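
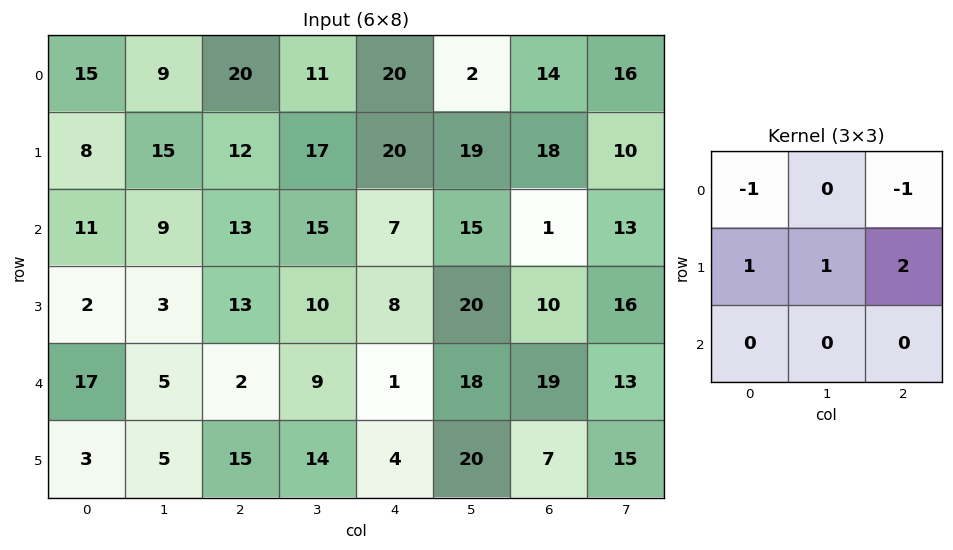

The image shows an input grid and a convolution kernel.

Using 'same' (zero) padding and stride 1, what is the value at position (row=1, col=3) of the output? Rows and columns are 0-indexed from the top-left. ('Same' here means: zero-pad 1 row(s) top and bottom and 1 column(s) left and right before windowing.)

29

The receptive field on the zero-padded input at this output position is [20 11 20 / 12 17 20 / 13 15 7]. Elementwise product with the kernel and sum: 20·-1 + 20·-1 + 12·1 + 17·1 + 20·2.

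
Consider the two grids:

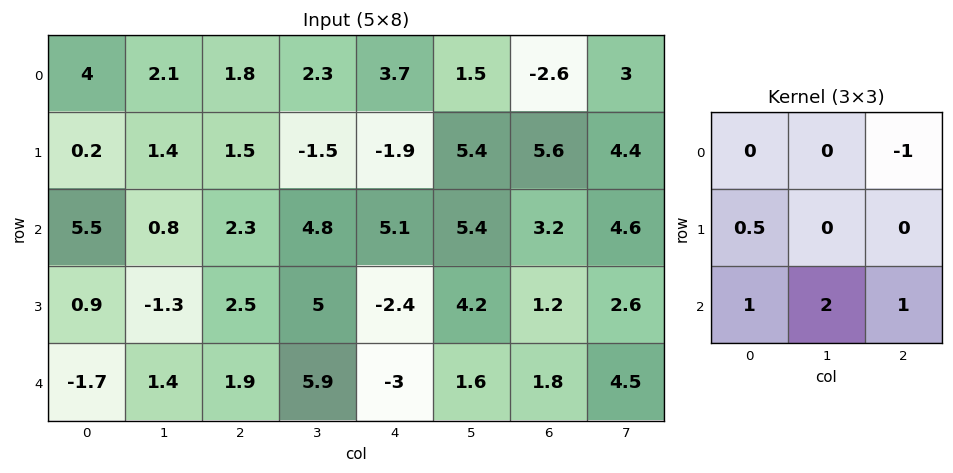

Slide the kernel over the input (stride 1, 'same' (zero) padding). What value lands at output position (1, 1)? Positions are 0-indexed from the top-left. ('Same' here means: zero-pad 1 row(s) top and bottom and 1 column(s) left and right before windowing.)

7.7

The receptive field on the zero-padded input at this output position is [4 2.1 1.8 / 0.2 1.4 1.5 / 5.5 0.8 2.3]. Elementwise product with the kernel and sum: 1.8·-1 + 0.2·0.5 + 5.5·1 + 0.8·2 + 2.3·1.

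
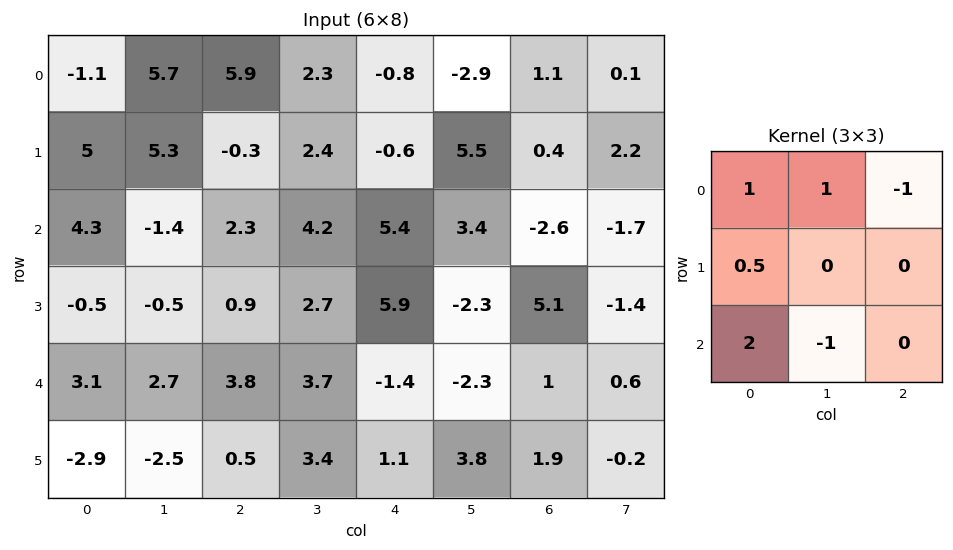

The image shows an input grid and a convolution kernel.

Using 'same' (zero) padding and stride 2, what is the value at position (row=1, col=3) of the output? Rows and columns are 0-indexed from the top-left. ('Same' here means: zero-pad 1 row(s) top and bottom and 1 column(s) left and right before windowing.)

The receptive field on the zero-padded input at this output position is [5.5 0.4 2.2 / 3.4 -2.6 -1.7 / -2.3 5.1 -1.4]. Elementwise product with the kernel and sum: 5.5·1 + 0.4·1 + 2.2·-1 + 3.4·0.5 + -2.3·2 + 5.1·-1.

-4.3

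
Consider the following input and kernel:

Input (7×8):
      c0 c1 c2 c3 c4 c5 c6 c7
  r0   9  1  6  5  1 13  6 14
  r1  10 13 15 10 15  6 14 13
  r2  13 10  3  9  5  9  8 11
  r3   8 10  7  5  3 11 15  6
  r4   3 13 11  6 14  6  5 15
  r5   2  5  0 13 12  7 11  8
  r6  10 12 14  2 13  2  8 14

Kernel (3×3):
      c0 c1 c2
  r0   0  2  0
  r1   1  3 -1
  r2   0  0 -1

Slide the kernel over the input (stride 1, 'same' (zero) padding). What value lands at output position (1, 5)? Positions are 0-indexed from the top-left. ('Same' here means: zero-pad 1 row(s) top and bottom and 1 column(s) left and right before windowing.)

The receptive field on the zero-padded input at this output position is [1 13 6 / 15 6 14 / 5 9 8]. Elementwise product with the kernel and sum: 13·2 + 15·1 + 6·3 + 14·-1 + 8·-1.

37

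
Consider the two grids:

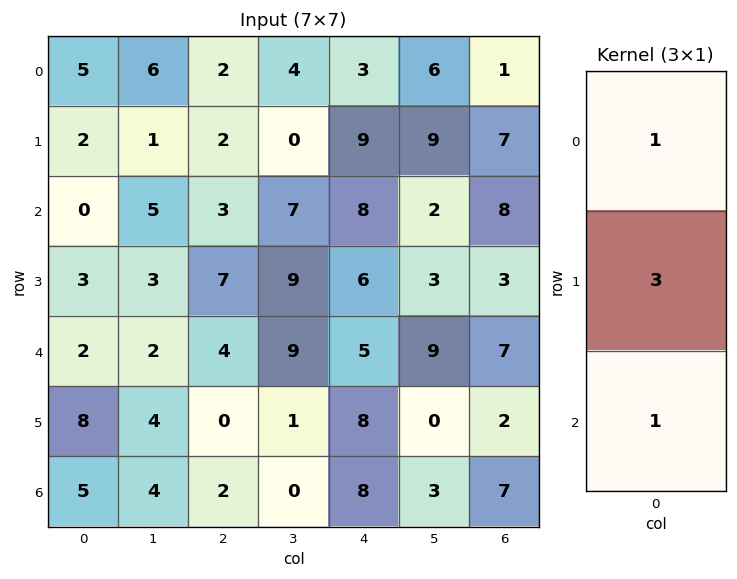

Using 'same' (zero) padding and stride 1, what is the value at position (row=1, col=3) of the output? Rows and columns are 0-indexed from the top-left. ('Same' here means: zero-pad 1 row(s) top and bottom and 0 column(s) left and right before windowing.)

The receptive field on the zero-padded input at this output position is [4 / 0 / 7]. Elementwise product with the kernel and sum: 4·1 + 0·3 + 7·1.

11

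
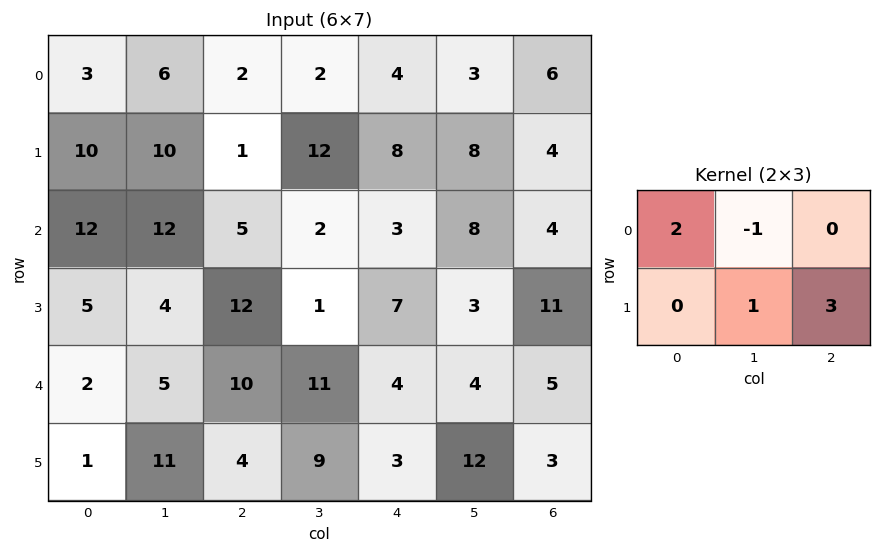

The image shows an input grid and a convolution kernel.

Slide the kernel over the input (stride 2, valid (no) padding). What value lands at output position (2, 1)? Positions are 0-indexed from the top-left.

The receptive field on the input at this output position is [10 11 4 / 4 9 3]. Elementwise product with the kernel and sum: 10·2 + 11·-1 + 9·1 + 3·3.

27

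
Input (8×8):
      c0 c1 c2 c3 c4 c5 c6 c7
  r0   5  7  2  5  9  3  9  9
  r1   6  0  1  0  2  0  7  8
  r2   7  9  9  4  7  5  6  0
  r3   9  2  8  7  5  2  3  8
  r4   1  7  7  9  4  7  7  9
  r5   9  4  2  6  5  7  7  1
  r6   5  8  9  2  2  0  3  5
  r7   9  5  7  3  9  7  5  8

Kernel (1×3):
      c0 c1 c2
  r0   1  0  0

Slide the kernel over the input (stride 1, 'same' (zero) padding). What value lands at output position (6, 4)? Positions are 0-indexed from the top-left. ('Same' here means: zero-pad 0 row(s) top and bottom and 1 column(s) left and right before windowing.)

The receptive field on the zero-padded input at this output position is [2 2 0]. Elementwise product with the kernel and sum: 2·1.

2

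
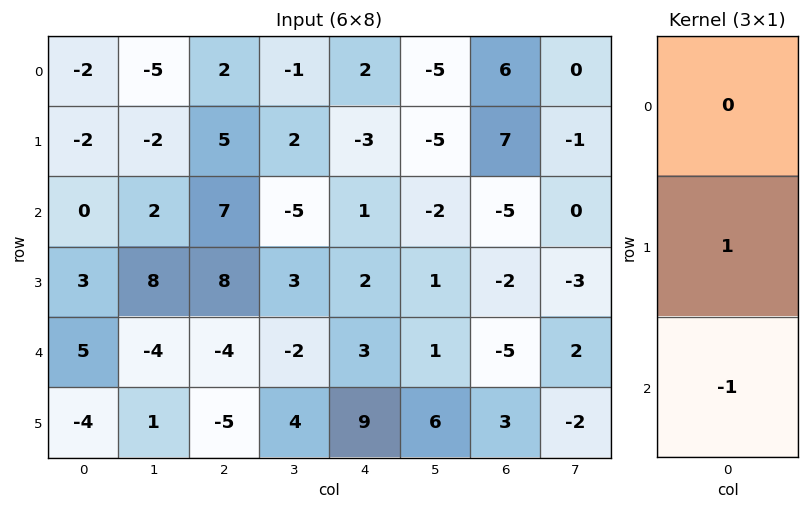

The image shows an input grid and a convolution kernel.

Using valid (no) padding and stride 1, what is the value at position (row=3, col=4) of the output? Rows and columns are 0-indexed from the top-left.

The receptive field on the input at this output position is [2 / 3 / 9]. Elementwise product with the kernel and sum: 3·1 + 9·-1.

-6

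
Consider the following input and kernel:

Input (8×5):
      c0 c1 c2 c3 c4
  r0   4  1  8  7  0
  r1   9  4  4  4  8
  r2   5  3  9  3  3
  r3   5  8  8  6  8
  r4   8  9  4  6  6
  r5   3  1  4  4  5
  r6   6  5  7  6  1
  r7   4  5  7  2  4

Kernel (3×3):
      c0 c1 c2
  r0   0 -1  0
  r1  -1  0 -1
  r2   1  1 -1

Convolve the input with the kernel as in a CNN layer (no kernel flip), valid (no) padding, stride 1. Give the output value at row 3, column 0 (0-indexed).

-20

The receptive field on the input at this output position is [5 8 8 / 8 9 4 / 3 1 4]. Elementwise product with the kernel and sum: 8·-1 + 8·-1 + 4·-1 + 3·1 + 1·1 + 4·-1.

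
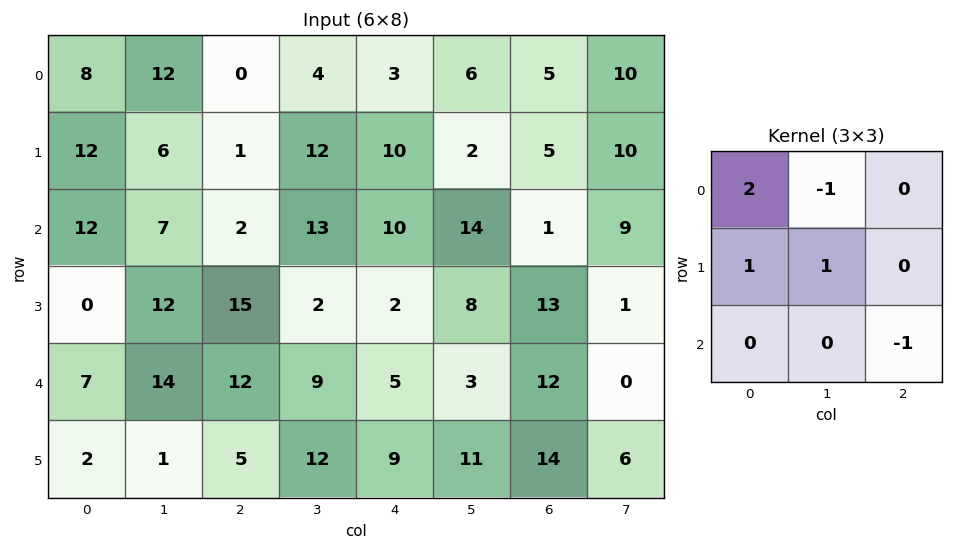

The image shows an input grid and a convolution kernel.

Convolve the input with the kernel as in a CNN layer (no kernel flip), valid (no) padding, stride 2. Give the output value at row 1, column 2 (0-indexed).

The receptive field on the input at this output position is [10 14 1 / 2 8 13 / 5 3 12]. Elementwise product with the kernel and sum: 10·2 + 14·-1 + 2·1 + 8·1 + 12·-1.

4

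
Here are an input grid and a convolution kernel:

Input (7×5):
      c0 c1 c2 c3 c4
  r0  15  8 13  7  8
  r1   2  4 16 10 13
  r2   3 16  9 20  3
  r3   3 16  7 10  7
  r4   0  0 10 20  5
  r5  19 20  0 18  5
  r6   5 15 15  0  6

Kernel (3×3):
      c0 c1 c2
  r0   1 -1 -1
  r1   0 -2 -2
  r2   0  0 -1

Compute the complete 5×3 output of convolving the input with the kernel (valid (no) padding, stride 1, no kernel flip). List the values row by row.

-55 -84 -51
-75 -90 -60
-78 -67 -53
-40 -79 -65
-65 -66 -67

Output[0,0]: The receptive field on the input at this output position is [15 8 13 / 2 4 16 / 3 16 9]. Elementwise product with the kernel and sum: 15·1 + 8·-1 + 13·-1 + 4·-2 + 16·-2 + 9·-1.
Output[0,1]: The receptive field on the input at this output position is [8 13 7 / 4 16 10 / 16 9 20]. Elementwise product with the kernel and sum: 8·1 + 13·-1 + 7·-1 + 16·-2 + 10·-2 + 20·-1.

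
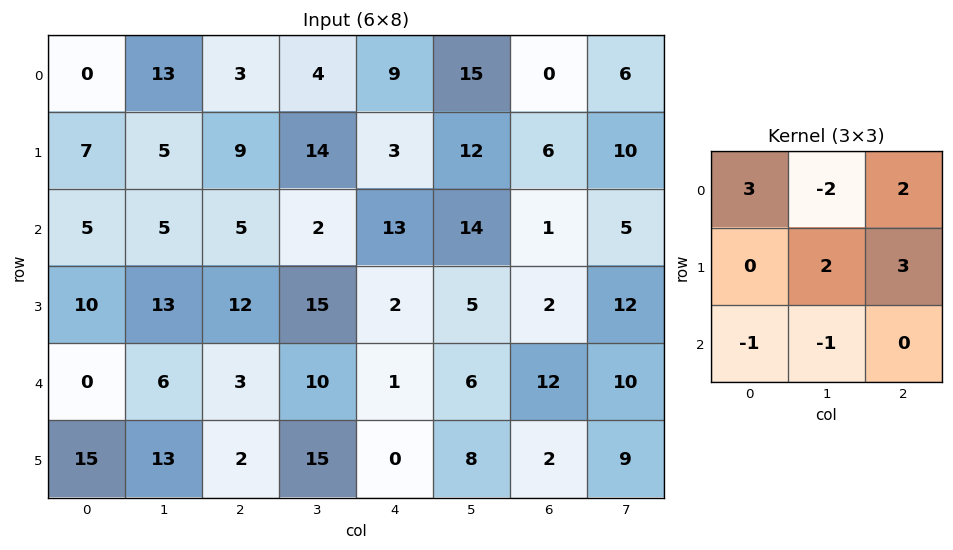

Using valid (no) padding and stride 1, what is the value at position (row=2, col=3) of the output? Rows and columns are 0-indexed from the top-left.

The receptive field on the input at this output position is [2 13 14 / 15 2 5 / 10 1 6]. Elementwise product with the kernel and sum: 2·3 + 13·-2 + 14·2 + 2·2 + 5·3 + 10·-1 + 1·-1.

16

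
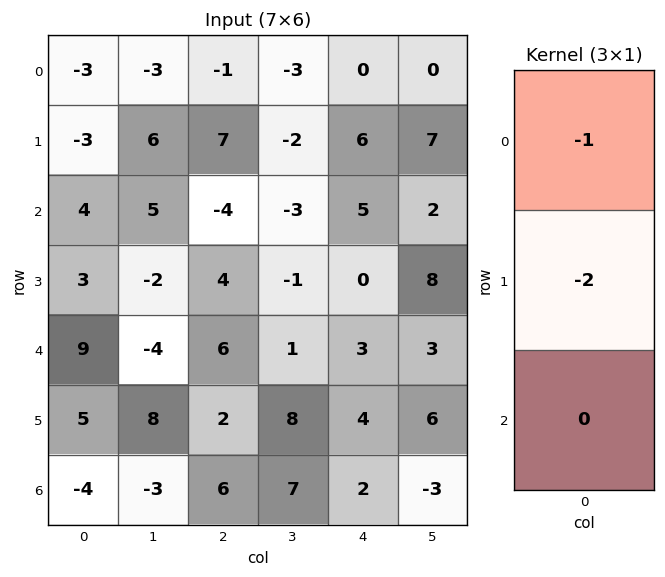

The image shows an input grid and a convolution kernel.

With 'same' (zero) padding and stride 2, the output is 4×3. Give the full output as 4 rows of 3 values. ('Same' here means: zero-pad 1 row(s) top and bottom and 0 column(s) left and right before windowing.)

6 2 0
-5 1 -16
-21 -16 -6
3 -14 -8

Output[0,0]: The receptive field on the zero-padded input at this output position is [0 / -3 / -3]. Elementwise product with the kernel and sum: 0·-1 + -3·-2.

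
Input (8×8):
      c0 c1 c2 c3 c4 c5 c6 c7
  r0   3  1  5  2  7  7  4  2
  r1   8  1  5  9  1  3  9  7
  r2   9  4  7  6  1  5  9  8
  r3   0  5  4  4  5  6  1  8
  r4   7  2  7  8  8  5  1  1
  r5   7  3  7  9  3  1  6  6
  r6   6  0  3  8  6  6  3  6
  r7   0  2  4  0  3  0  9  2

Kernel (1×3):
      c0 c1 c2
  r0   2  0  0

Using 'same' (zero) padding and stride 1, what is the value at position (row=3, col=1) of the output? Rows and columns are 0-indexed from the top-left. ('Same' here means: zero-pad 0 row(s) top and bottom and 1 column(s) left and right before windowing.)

The receptive field on the zero-padded input at this output position is [0 5 4]. Elementwise product with the kernel and sum: 0·2.

0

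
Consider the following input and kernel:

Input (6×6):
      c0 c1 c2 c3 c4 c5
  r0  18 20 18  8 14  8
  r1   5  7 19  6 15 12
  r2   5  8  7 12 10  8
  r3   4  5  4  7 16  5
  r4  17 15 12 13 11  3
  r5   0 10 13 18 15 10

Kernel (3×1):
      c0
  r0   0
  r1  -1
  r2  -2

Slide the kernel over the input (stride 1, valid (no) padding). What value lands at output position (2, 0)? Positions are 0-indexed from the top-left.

The receptive field on the input at this output position is [5 / 4 / 17]. Elementwise product with the kernel and sum: 4·-1 + 17·-2.

-38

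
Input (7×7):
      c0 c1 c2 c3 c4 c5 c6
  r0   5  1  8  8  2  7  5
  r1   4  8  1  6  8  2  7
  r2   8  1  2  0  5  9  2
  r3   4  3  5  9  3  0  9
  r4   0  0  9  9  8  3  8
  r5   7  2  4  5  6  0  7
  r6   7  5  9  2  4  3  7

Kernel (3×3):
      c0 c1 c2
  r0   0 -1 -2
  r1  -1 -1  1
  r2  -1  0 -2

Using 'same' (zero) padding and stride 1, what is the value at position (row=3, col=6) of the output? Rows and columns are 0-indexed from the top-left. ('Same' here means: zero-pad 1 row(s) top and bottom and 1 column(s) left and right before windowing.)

The receptive field on the zero-padded input at this output position is [9 2 0 / 0 9 0 / 3 8 0]. Elementwise product with the kernel and sum: 2·-1 + 0·-2 + 0·-1 + 9·-1 + 0·1 + 3·-1 + 0·-2.

-14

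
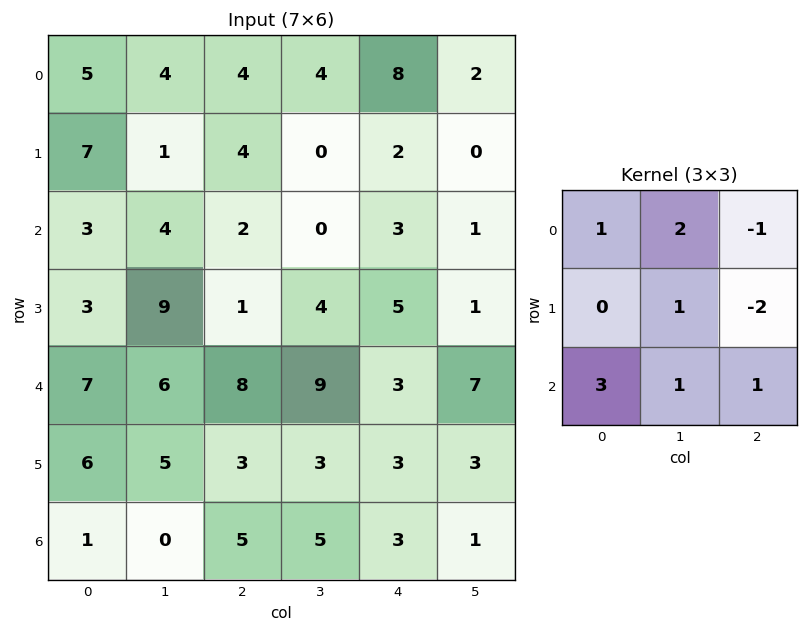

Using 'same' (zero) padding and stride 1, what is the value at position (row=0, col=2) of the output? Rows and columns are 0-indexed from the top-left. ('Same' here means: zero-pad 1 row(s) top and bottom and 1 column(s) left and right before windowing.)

3

The receptive field on the zero-padded input at this output position is [0 0 0 / 4 4 4 / 1 4 0]. Elementwise product with the kernel and sum: 0·1 + 0·2 + 0·-1 + 4·1 + 4·-2 + 1·3 + 4·1 + 0·1.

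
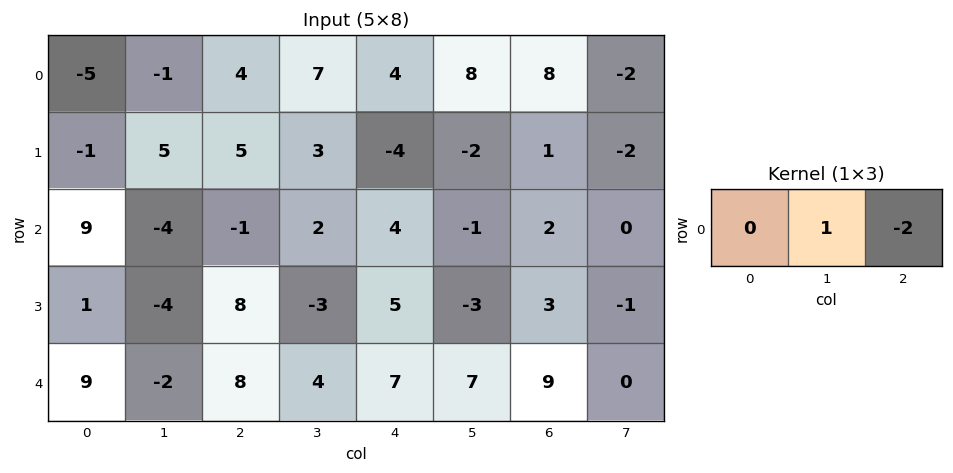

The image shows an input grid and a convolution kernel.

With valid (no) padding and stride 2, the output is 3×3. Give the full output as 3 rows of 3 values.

-9 -1 -8
-2 -6 -5
-18 -10 -11

Output[0,0]: The receptive field on the input at this output position is [-5 -1 4]. Elementwise product with the kernel and sum: -1·1 + 4·-2.
Output[0,1]: The receptive field on the input at this output position is [4 7 4]. Elementwise product with the kernel and sum: 7·1 + 4·-2.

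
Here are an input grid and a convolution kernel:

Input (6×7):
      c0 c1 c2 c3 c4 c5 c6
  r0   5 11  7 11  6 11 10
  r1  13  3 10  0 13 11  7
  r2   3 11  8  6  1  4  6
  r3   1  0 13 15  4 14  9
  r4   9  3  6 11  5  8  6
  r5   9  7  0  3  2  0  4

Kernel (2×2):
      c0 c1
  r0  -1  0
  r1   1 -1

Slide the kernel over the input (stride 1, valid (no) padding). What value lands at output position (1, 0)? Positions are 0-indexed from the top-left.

-21

The receptive field on the input at this output position is [13 3 / 3 11]. Elementwise product with the kernel and sum: 13·-1 + 3·1 + 11·-1.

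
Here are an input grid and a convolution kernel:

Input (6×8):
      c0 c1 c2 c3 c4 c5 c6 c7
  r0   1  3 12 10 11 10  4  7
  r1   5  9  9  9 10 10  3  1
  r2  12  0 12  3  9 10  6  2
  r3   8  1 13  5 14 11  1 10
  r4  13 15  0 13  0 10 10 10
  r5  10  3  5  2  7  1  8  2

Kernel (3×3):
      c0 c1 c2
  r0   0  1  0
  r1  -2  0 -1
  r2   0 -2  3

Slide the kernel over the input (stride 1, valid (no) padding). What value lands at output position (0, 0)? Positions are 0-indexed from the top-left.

20

The receptive field on the input at this output position is [1 3 12 / 5 9 9 / 12 0 12]. Elementwise product with the kernel and sum: 3·1 + 5·-2 + 9·-1 + 0·-2 + 12·3.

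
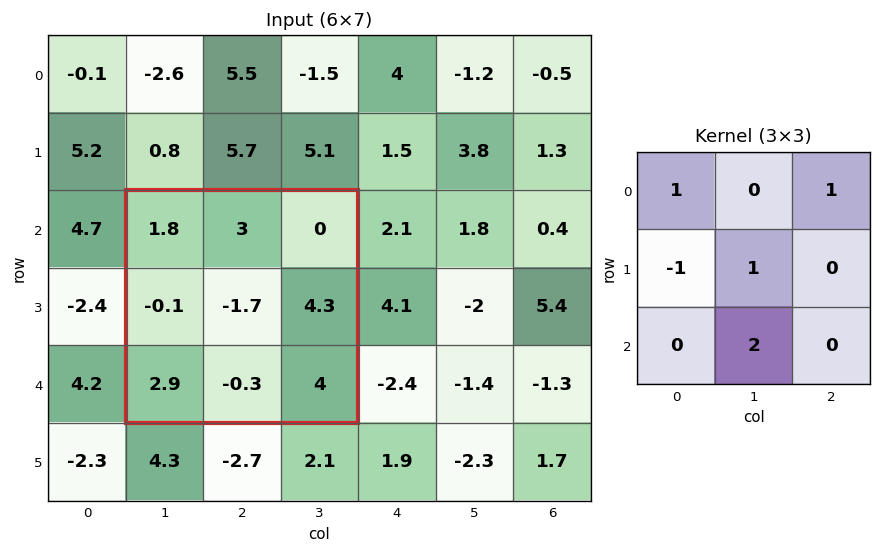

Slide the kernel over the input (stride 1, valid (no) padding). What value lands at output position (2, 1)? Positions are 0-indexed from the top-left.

-0.4

The receptive field on the input at this output position is [1.8 3 0 / -0.1 -1.7 4.3 / 2.9 -0.3 4]. Elementwise product with the kernel and sum: 1.8·1 + 0·1 + -0.1·-1 + -1.7·1 + -0.3·2.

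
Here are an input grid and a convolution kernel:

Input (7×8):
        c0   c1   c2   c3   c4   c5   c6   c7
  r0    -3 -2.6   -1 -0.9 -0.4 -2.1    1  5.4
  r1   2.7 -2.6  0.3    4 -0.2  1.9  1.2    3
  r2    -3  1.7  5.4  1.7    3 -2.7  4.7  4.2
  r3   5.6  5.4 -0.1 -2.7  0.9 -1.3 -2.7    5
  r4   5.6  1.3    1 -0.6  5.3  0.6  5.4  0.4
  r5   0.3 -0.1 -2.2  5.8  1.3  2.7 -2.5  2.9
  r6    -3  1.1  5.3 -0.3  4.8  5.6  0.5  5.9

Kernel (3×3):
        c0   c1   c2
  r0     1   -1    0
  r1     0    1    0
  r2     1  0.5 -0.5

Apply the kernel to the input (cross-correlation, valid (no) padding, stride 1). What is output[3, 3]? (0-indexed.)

6.8

The receptive field on the input at this output position is [-2.7 0.9 -1.3 / -0.6 5.3 0.6 / 5.8 1.3 2.7]. Elementwise product with the kernel and sum: -2.7·1 + 0.9·-1 + 5.3·1 + 5.8·1 + 1.3·0.5 + 2.7·-0.5.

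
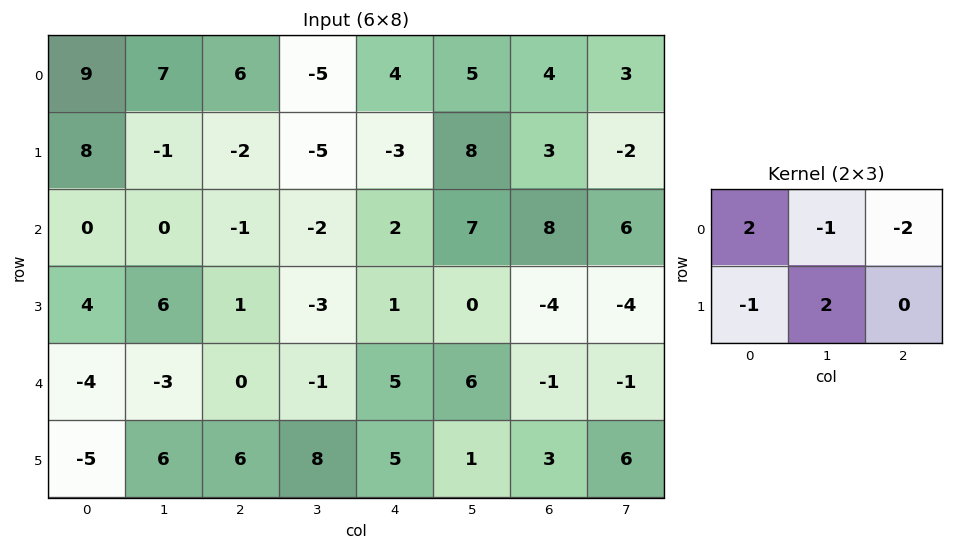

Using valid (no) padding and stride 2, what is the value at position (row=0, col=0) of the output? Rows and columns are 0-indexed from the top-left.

The receptive field on the input at this output position is [9 7 6 / 8 -1 -2]. Elementwise product with the kernel and sum: 9·2 + 7·-1 + 6·-2 + 8·-1 + -1·2.

-11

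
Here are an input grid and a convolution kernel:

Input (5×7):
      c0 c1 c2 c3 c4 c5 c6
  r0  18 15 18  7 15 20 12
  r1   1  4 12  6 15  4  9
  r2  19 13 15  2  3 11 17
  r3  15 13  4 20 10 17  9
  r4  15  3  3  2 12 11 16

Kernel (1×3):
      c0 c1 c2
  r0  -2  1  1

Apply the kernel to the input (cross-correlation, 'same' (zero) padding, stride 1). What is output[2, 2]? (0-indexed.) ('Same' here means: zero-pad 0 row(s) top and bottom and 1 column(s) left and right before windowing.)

-9

The receptive field on the zero-padded input at this output position is [13 15 2]. Elementwise product with the kernel and sum: 13·-2 + 15·1 + 2·1.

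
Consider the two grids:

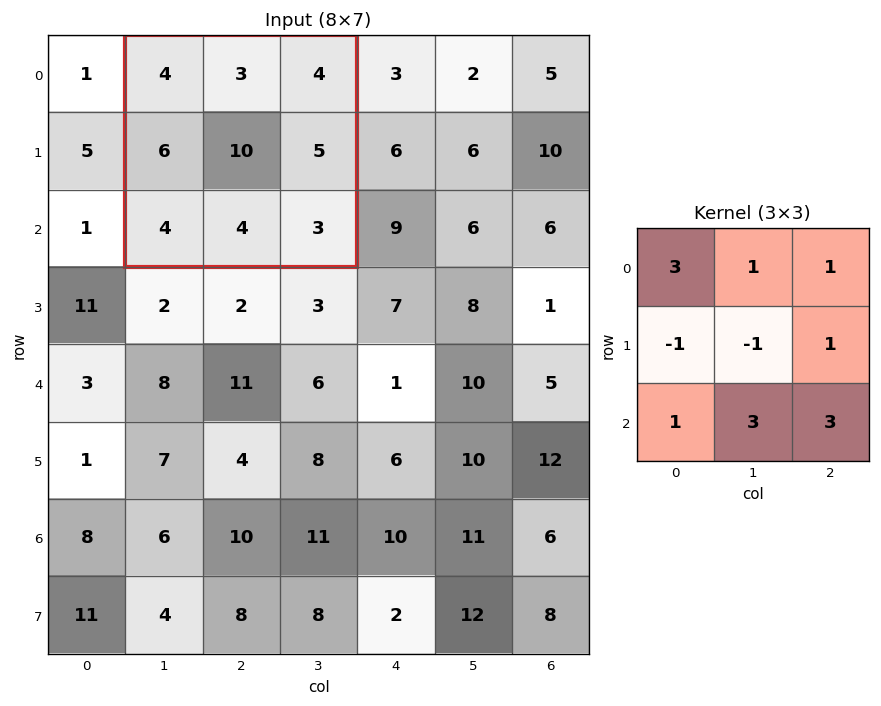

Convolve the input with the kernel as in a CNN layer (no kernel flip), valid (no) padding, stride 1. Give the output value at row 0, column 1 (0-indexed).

The receptive field on the input at this output position is [4 3 4 / 6 10 5 / 4 4 3]. Elementwise product with the kernel and sum: 4·3 + 3·1 + 4·1 + 6·-1 + 10·-1 + 5·1 + 4·1 + 4·3 + 3·3.

33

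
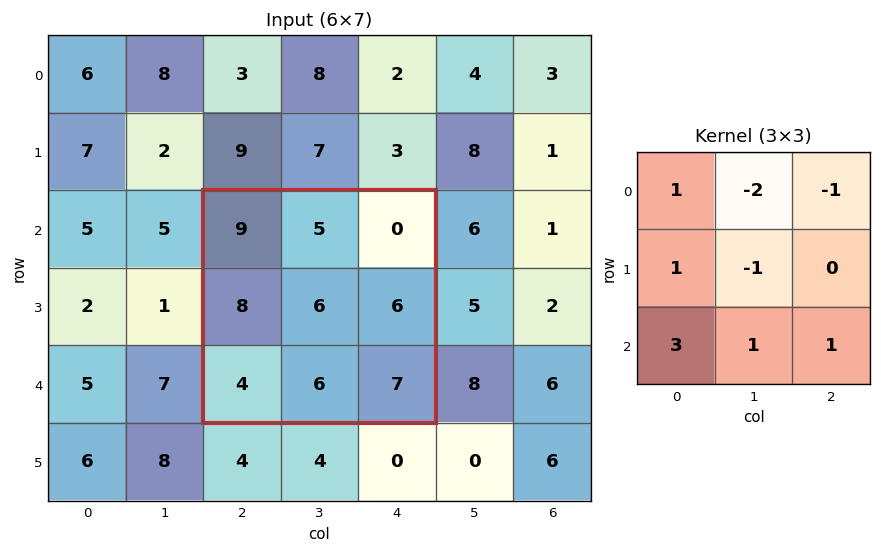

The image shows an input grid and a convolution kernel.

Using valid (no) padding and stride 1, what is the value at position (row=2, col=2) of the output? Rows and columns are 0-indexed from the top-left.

26

The receptive field on the input at this output position is [9 5 0 / 8 6 6 / 4 6 7]. Elementwise product with the kernel and sum: 9·1 + 5·-2 + 0·-1 + 8·1 + 6·-1 + 4·3 + 6·1 + 7·1.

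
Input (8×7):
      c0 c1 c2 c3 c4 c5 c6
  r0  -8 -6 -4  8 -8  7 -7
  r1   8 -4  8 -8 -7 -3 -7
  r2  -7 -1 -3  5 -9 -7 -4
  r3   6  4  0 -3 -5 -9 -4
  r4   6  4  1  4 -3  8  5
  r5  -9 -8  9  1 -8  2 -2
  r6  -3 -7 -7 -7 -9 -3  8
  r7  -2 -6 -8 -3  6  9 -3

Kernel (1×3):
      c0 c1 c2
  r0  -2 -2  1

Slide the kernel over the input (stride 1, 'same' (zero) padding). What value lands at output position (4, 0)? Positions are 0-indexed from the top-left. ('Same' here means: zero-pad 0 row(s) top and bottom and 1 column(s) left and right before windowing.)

The receptive field on the zero-padded input at this output position is [0 6 4]. Elementwise product with the kernel and sum: 0·-2 + 6·-2 + 4·1.

-8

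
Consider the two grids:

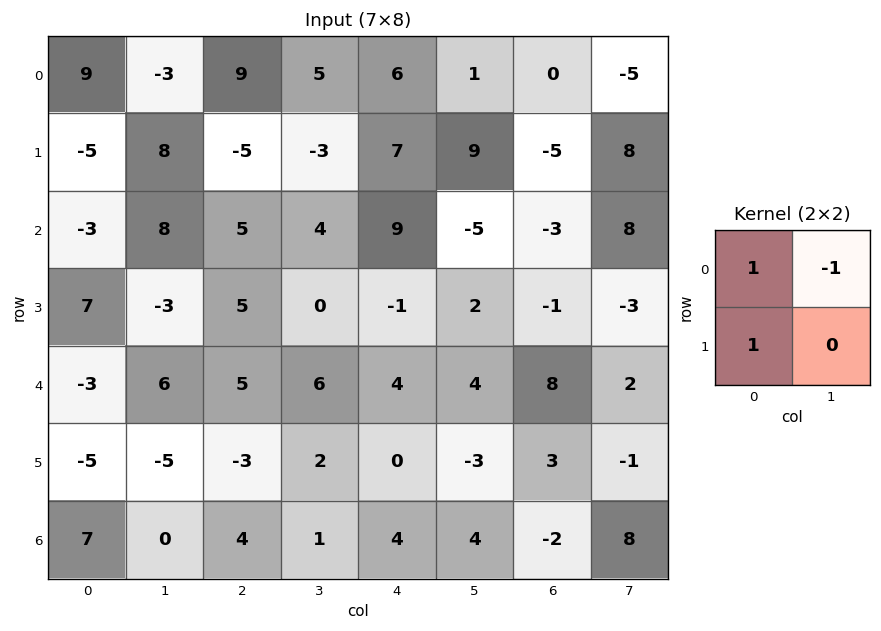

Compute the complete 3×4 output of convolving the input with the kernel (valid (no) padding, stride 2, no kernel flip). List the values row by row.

7 -1 12 0
-4 6 13 -12
-14 -4 0 9

Output[0,0]: The receptive field on the input at this output position is [9 -3 / -5 8]. Elementwise product with the kernel and sum: 9·1 + -3·-1 + -5·1.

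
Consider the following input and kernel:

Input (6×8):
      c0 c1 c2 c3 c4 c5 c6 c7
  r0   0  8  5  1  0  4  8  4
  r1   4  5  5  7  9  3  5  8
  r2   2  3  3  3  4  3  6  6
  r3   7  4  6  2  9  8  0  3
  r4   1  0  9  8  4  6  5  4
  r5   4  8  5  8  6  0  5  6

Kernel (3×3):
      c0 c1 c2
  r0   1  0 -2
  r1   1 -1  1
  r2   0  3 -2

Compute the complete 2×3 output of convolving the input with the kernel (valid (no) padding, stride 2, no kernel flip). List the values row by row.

-3 13 -8
-13 24 1

Output[0,0]: The receptive field on the input at this output position is [0 8 5 / 4 5 5 / 2 3 3]. Elementwise product with the kernel and sum: 0·1 + 5·-2 + 4·1 + 5·-1 + 5·1 + 3·3 + 3·-2.
Output[0,1]: The receptive field on the input at this output position is [5 1 0 / 5 7 9 / 3 3 4]. Elementwise product with the kernel and sum: 5·1 + 0·-2 + 5·1 + 7·-1 + 9·1 + 3·3 + 4·-2.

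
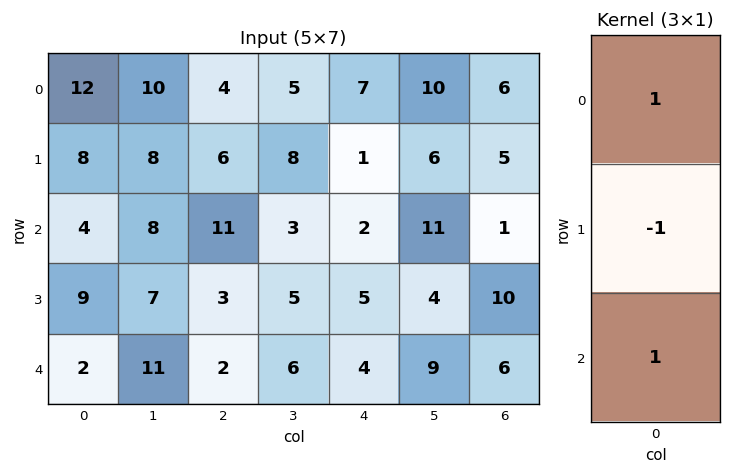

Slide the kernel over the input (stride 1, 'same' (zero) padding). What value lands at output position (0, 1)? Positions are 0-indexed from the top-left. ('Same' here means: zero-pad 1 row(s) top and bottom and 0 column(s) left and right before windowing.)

-2

The receptive field on the zero-padded input at this output position is [0 / 10 / 8]. Elementwise product with the kernel and sum: 0·1 + 10·-1 + 8·1.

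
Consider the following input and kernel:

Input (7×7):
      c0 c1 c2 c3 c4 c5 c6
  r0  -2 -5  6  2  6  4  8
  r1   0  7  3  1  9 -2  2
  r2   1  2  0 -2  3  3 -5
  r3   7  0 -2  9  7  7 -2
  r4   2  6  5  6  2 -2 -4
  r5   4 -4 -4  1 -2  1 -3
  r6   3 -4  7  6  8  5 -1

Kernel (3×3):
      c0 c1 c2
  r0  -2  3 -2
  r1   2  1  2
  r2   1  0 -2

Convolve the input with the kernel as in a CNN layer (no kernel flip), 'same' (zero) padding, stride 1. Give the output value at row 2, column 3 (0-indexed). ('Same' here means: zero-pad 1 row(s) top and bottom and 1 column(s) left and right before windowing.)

The receptive field on the zero-padded input at this output position is [3 1 9 / 0 -2 3 / -2 9 7]. Elementwise product with the kernel and sum: 3·-2 + 1·3 + 9·-2 + 0·2 + -2·1 + 3·2 + -2·1 + 7·-2.

-33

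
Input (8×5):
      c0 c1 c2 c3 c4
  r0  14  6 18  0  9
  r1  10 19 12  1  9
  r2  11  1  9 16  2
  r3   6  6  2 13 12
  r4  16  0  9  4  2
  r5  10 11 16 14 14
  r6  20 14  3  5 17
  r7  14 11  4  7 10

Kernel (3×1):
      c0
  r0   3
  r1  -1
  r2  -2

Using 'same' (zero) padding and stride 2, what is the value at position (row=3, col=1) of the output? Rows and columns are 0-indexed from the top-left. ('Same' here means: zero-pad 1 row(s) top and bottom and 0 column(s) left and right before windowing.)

The receptive field on the zero-padded input at this output position is [16 / 3 / 4]. Elementwise product with the kernel and sum: 16·3 + 3·-1 + 4·-2.

37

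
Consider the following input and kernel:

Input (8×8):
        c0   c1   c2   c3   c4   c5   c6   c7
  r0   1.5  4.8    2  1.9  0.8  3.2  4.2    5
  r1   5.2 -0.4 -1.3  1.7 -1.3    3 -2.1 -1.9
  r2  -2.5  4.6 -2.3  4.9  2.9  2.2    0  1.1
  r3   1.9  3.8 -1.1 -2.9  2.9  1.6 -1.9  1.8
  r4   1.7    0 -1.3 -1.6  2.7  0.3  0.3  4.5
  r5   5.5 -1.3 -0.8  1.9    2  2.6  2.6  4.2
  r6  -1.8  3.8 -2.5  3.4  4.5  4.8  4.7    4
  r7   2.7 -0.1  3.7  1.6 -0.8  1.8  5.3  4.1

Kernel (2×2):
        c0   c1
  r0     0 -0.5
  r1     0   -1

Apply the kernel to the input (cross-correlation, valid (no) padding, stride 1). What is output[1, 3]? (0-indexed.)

The receptive field on the input at this output position is [1.7 -1.3 / 4.9 2.9]. Elementwise product with the kernel and sum: -1.3·-0.5 + 2.9·-1.

-2.25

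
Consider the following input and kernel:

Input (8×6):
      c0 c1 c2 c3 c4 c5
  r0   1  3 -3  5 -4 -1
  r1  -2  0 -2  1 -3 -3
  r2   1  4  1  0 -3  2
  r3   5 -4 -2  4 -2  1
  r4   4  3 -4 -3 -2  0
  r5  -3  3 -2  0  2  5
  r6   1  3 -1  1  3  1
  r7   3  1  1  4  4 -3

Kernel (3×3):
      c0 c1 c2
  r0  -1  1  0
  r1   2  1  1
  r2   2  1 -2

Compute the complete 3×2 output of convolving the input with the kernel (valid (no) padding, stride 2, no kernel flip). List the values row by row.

0 10
26 -10
1 -8

Output[0,0]: The receptive field on the input at this output position is [1 3 -3 / -2 0 -2 / 1 4 1]. Elementwise product with the kernel and sum: 1·-1 + 3·1 + -2·2 + 0·1 + -2·1 + 1·2 + 4·1 + 1·-2.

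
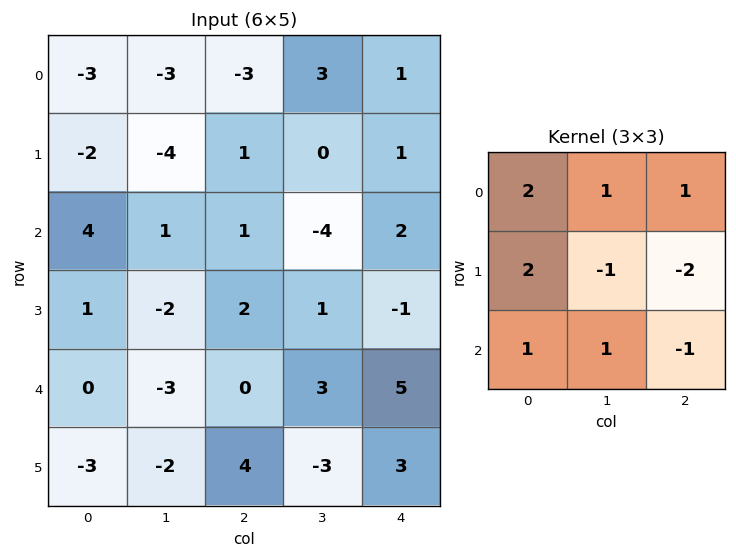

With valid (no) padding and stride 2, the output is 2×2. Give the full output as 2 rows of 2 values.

-10 -7
7 3

Output[0,0]: The receptive field on the input at this output position is [-3 -3 -3 / -2 -4 1 / 4 1 1]. Elementwise product with the kernel and sum: -3·2 + -3·1 + -3·1 + -2·2 + -4·-1 + 1·-2 + 4·1 + 1·1 + 1·-1.
Output[0,1]: The receptive field on the input at this output position is [-3 3 1 / 1 0 1 / 1 -4 2]. Elementwise product with the kernel and sum: -3·2 + 3·1 + 1·1 + 1·2 + 0·-1 + 1·-2 + 1·1 + -4·1 + 2·-1.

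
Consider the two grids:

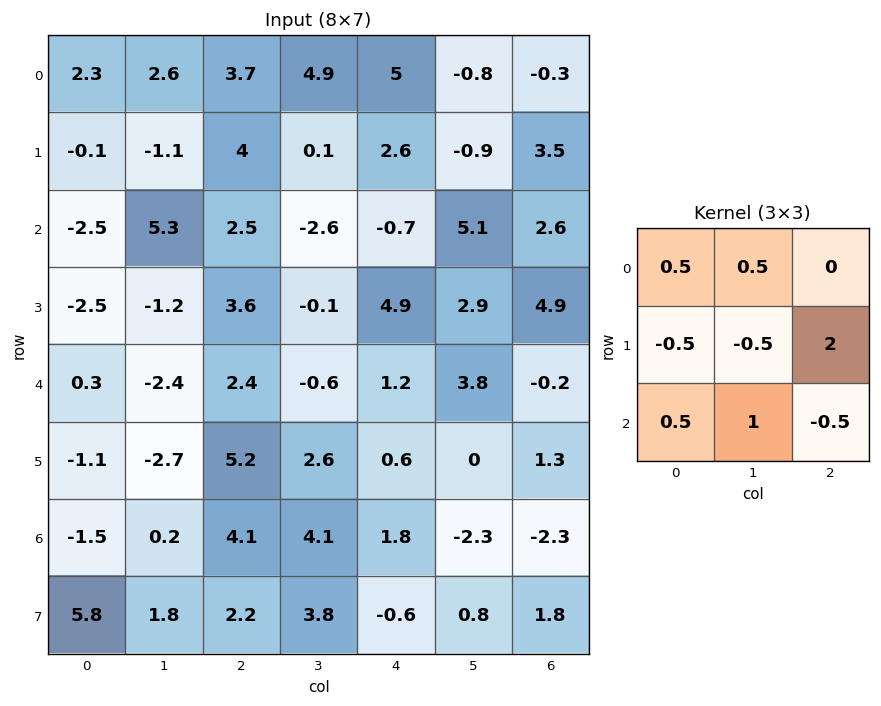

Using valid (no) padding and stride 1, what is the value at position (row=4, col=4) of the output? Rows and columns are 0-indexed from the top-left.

4.55

The receptive field on the input at this output position is [1.2 3.8 -0.2 / 0.6 0 1.3 / 1.8 -2.3 -2.3]. Elementwise product with the kernel and sum: 1.2·0.5 + 3.8·0.5 + 0.6·-0.5 + 0·-0.5 + 1.3·2 + 1.8·0.5 + -2.3·1 + -2.3·-0.5.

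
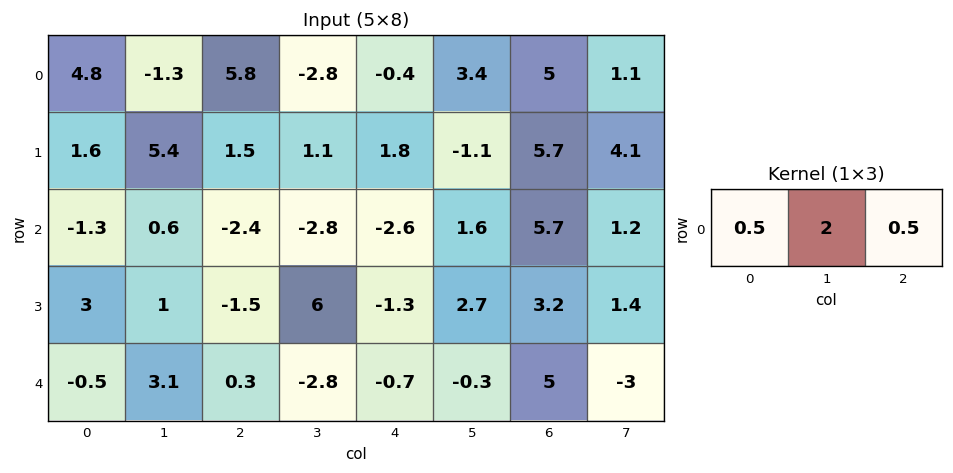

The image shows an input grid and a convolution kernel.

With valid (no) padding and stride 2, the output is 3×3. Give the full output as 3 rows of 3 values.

Output[0,0]: The receptive field on the input at this output position is [4.8 -1.3 5.8]. Elementwise product with the kernel and sum: 4.8·0.5 + -1.3·2 + 5.8·0.5.

2.7 -2.9 9.1
-0.65 -8.1 4.75
6.1 -5.8 1.55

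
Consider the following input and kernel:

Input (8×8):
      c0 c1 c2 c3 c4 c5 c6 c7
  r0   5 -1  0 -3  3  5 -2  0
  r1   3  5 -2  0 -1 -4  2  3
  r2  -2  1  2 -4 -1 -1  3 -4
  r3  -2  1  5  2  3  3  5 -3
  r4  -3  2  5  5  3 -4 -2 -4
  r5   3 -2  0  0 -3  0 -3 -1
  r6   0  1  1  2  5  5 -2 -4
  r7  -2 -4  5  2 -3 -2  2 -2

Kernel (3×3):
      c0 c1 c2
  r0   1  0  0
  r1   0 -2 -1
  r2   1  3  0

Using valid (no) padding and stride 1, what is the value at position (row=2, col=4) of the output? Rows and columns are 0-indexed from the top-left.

The receptive field on the input at this output position is [-1 -1 3 / 3 3 5 / 3 -4 -2]. Elementwise product with the kernel and sum: -1·1 + 3·-2 + 5·-1 + 3·1 + -4·3.

-21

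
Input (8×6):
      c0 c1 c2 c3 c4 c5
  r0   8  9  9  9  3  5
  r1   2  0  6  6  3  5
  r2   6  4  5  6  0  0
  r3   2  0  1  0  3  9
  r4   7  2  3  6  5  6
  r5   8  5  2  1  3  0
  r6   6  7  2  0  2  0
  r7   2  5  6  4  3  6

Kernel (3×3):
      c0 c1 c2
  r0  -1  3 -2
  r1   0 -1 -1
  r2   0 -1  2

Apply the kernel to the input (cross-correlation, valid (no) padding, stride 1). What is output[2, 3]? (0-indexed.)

-11

The receptive field on the input at this output position is [6 0 0 / 0 3 9 / 6 5 6]. Elementwise product with the kernel and sum: 6·-1 + 0·3 + 0·-2 + 3·-1 + 9·-1 + 5·-1 + 6·2.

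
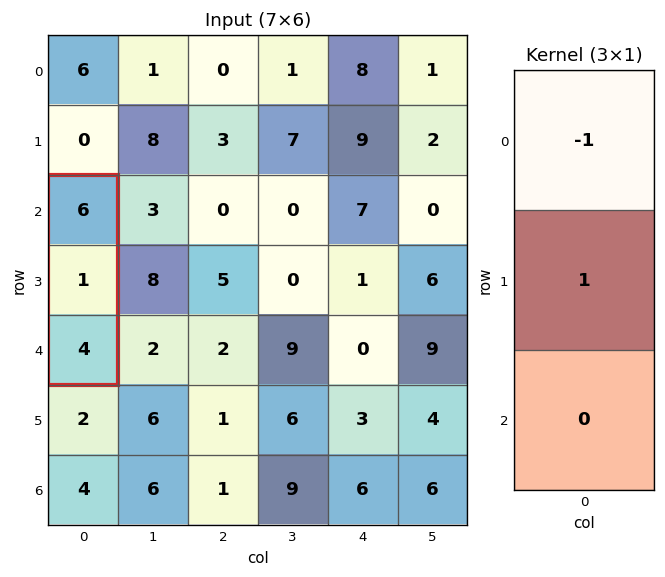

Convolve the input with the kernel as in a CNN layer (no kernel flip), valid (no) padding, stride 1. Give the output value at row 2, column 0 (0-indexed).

-5

The receptive field on the input at this output position is [6 / 1 / 4]. Elementwise product with the kernel and sum: 6·-1 + 1·1.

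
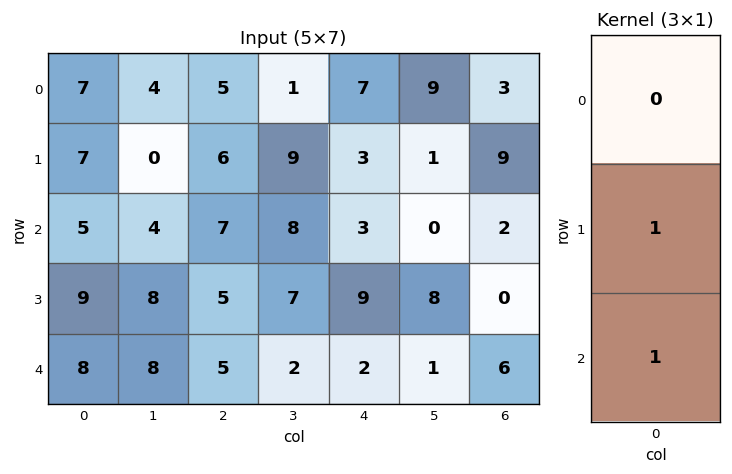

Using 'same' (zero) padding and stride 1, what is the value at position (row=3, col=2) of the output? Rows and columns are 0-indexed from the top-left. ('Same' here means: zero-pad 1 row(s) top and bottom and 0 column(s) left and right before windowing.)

10

The receptive field on the zero-padded input at this output position is [7 / 5 / 5]. Elementwise product with the kernel and sum: 5·1 + 5·1.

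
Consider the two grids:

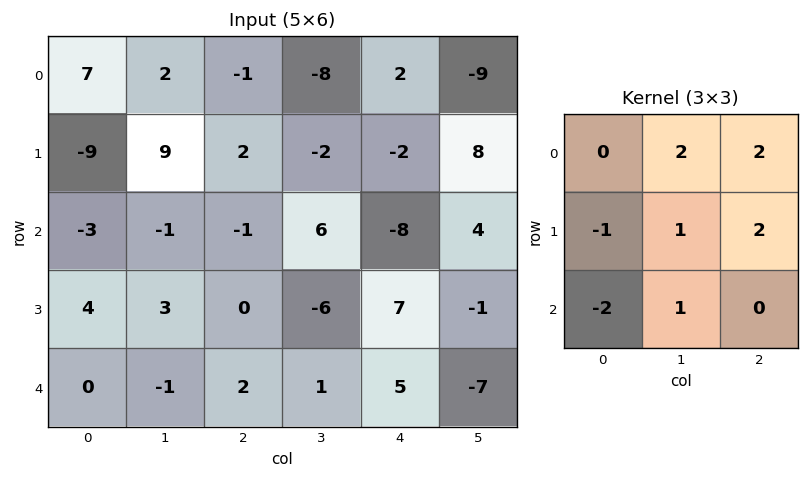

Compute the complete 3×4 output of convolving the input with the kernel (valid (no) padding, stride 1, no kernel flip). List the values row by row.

Output[0,0]: The receptive field on the input at this output position is [7 2 -1 / -9 9 2 / -3 -1 -1]. Elementwise product with the kernel and sum: 2·2 + -1·2 + -9·-1 + 9·1 + 2·2 + -3·-2 + -1·1.
Output[0,1]: The receptive field on the input at this output position is [2 -1 -8 / 9 2 -2 / -1 -1 6]. Elementwise product with the kernel and sum: -1·2 + -8·2 + 9·-1 + 2·1 + -2·2 + -1·-2 + -1·1.

29 -28 -12 -18
17 6 -23 25
-6 -1 1 6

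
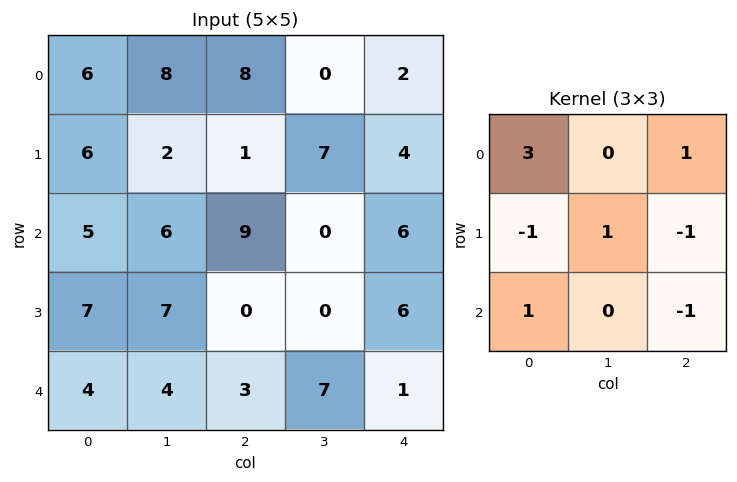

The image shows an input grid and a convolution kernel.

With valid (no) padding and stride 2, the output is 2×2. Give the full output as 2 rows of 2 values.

17 31
25 29

Output[0,0]: The receptive field on the input at this output position is [6 8 8 / 6 2 1 / 5 6 9]. Elementwise product with the kernel and sum: 6·3 + 8·1 + 6·-1 + 2·1 + 1·-1 + 5·1 + 9·-1.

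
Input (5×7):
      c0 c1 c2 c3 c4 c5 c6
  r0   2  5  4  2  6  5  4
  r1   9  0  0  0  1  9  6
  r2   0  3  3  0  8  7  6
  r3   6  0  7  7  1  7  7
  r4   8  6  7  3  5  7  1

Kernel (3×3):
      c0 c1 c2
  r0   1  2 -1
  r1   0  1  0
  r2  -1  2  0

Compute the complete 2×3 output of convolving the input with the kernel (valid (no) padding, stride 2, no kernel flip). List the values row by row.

Output[0,0]: The receptive field on the input at this output position is [2 5 4 / 9 0 0 / 0 3 3]. Elementwise product with the kernel and sum: 2·1 + 5·2 + 4·-1 + 0·1 + 0·-1 + 3·2.
Output[0,1]: The receptive field on the input at this output position is [4 2 6 / 0 0 1 / 3 0 8]. Elementwise product with the kernel and sum: 4·1 + 2·2 + 6·-1 + 0·1 + 3·-1 + 0·2.

14 -1 27
7 1 32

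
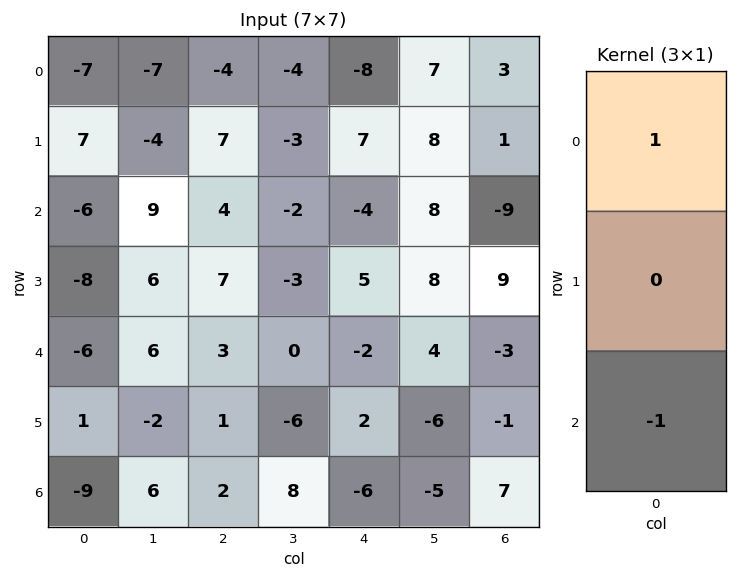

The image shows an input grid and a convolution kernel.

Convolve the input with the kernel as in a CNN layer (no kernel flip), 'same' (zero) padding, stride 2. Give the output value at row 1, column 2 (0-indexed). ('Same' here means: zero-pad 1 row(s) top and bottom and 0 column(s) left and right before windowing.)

The receptive field on the zero-padded input at this output position is [7 / -4 / 5]. Elementwise product with the kernel and sum: 7·1 + 5·-1.

2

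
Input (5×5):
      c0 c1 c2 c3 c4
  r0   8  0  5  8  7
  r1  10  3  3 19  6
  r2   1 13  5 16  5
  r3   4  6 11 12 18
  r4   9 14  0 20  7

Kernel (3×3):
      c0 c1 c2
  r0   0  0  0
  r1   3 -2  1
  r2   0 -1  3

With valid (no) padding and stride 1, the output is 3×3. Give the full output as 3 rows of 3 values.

29 65 -24
9 70 30
-3 68 28

Output[0,0]: The receptive field on the input at this output position is [8 0 5 / 10 3 3 / 1 13 5]. Elementwise product with the kernel and sum: 10·3 + 3·-2 + 3·1 + 13·-1 + 5·3.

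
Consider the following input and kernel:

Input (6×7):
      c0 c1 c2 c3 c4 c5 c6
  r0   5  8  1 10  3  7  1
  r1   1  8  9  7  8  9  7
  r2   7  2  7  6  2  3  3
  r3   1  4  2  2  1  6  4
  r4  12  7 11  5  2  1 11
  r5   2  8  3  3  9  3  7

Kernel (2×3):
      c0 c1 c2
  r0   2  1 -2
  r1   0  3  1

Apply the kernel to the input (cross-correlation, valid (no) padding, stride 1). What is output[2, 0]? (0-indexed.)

16

The receptive field on the input at this output position is [7 2 7 / 1 4 2]. Elementwise product with the kernel and sum: 7·2 + 2·1 + 7·-2 + 4·3 + 2·1.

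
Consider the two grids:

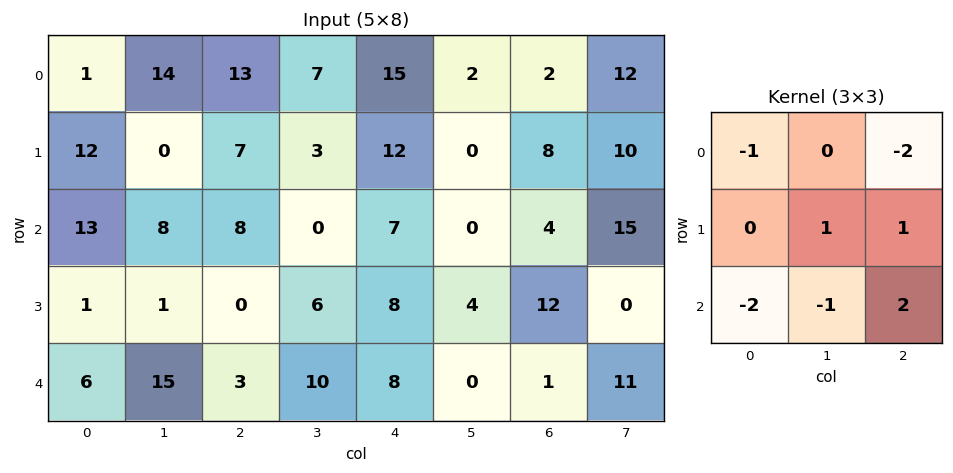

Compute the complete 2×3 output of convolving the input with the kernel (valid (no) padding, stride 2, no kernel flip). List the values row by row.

-38 -30 -17
-49 -8 -13

Output[0,0]: The receptive field on the input at this output position is [1 14 13 / 12 0 7 / 13 8 8]. Elementwise product with the kernel and sum: 1·-1 + 13·-2 + 0·1 + 7·1 + 13·-2 + 8·-1 + 8·2.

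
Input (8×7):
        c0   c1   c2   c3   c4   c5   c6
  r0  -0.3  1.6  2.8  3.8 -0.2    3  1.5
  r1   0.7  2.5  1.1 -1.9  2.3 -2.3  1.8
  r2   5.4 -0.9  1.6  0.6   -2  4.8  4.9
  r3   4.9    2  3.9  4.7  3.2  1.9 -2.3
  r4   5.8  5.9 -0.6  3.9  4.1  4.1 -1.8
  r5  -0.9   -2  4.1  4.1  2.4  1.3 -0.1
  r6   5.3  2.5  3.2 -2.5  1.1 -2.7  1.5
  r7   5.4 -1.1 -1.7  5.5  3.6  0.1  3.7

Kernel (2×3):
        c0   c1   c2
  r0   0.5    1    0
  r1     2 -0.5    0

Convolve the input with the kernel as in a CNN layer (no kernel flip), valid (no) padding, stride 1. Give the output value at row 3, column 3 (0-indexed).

The receptive field on the input at this output position is [4.7 3.2 1.9 / 3.9 4.1 4.1]. Elementwise product with the kernel and sum: 4.7·0.5 + 3.2·1 + 3.9·2 + 4.1·-0.5.

11.3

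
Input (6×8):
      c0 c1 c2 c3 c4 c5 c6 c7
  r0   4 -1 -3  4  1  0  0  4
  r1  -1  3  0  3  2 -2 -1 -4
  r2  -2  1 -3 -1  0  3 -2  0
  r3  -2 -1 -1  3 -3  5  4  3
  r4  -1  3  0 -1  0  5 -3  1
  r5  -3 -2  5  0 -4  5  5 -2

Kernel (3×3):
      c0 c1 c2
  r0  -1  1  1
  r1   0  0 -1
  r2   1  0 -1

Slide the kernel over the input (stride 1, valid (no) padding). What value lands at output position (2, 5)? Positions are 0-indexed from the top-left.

The receptive field on the input at this output position is [3 -2 0 / 5 4 3 / 5 -3 1]. Elementwise product with the kernel and sum: 3·-1 + -2·1 + 0·1 + 3·-1 + 5·1 + 1·-1.

-4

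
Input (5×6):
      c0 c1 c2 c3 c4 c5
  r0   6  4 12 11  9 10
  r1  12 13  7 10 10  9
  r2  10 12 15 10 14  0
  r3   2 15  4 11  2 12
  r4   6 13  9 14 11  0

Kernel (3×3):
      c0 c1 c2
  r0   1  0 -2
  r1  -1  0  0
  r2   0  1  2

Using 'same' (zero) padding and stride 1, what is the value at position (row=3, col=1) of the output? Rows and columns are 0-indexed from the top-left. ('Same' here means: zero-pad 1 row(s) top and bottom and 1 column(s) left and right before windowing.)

9

The receptive field on the zero-padded input at this output position is [10 12 15 / 2 15 4 / 6 13 9]. Elementwise product with the kernel and sum: 10·1 + 15·-2 + 2·-1 + 13·1 + 9·2.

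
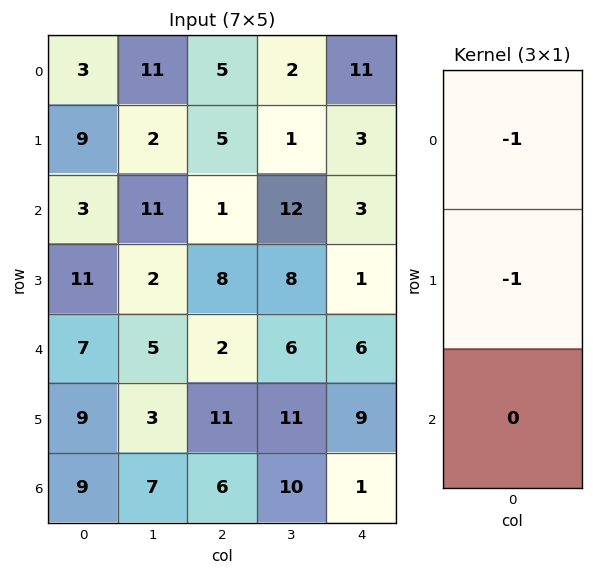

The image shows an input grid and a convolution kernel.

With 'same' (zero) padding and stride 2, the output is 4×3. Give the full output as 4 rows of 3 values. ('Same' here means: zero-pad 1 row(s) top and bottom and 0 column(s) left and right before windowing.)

-3 -5 -11
-12 -6 -6
-18 -10 -7
-18 -17 -10

Output[0,0]: The receptive field on the zero-padded input at this output position is [0 / 3 / 9]. Elementwise product with the kernel and sum: 0·-1 + 3·-1.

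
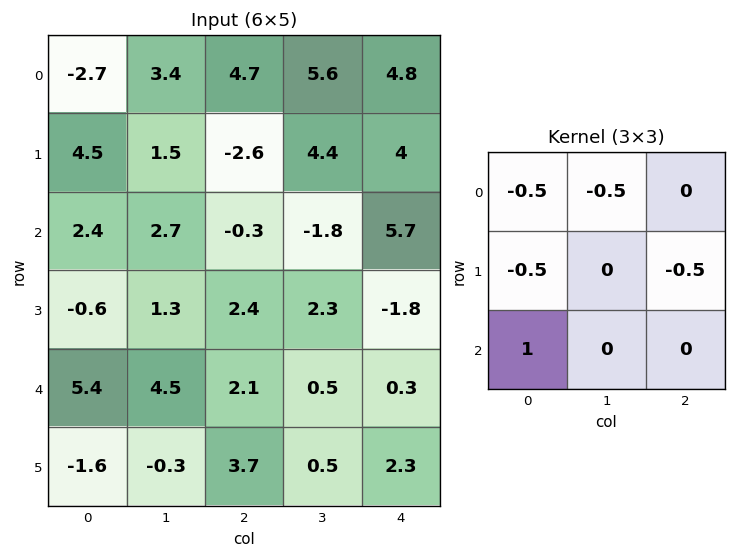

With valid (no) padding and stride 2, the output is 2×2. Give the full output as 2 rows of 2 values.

1.1 -6.15
1.95 2.85

Output[0,0]: The receptive field on the input at this output position is [-2.7 3.4 4.7 / 4.5 1.5 -2.6 / 2.4 2.7 -0.3]. Elementwise product with the kernel and sum: -2.7·-0.5 + 3.4·-0.5 + 4.5·-0.5 + -2.6·-0.5 + 2.4·1.
Output[0,1]: The receptive field on the input at this output position is [4.7 5.6 4.8 / -2.6 4.4 4 / -0.3 -1.8 5.7]. Elementwise product with the kernel and sum: 4.7·-0.5 + 5.6·-0.5 + -2.6·-0.5 + 4·-0.5 + -0.3·1.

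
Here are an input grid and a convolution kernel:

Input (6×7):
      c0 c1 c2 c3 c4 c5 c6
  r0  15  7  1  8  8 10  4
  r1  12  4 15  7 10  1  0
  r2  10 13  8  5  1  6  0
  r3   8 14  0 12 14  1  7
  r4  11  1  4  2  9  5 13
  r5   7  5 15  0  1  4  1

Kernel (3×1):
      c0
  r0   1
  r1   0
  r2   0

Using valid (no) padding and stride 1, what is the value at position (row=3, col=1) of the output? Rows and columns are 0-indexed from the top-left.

14

The receptive field on the input at this output position is [14 / 1 / 5]. Elementwise product with the kernel and sum: 14·1.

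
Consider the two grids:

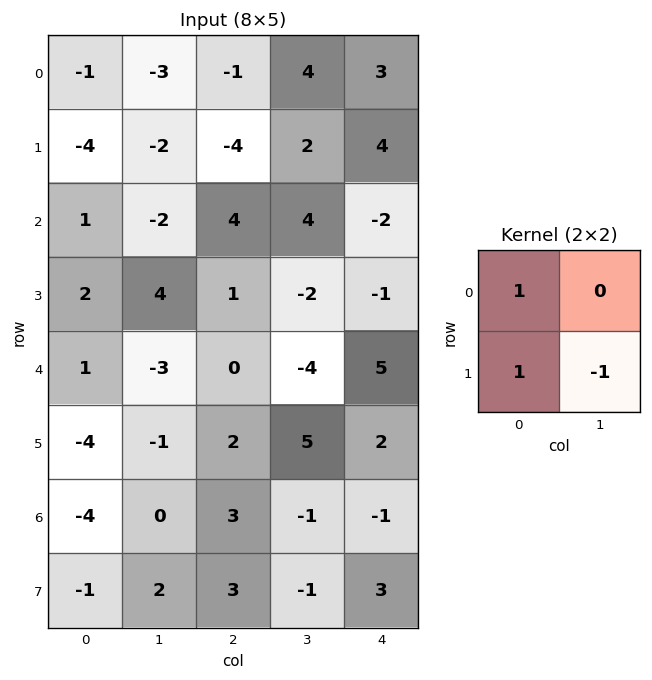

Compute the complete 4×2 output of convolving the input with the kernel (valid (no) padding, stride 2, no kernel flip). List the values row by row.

Output[0,0]: The receptive field on the input at this output position is [-1 -3 / -4 -2]. Elementwise product with the kernel and sum: -1·1 + -4·1 + -2·-1.
Output[0,1]: The receptive field on the input at this output position is [-1 4 / -4 2]. Elementwise product with the kernel and sum: -1·1 + -4·1 + 2·-1.

-3 -7
-1 7
-2 -3
-7 7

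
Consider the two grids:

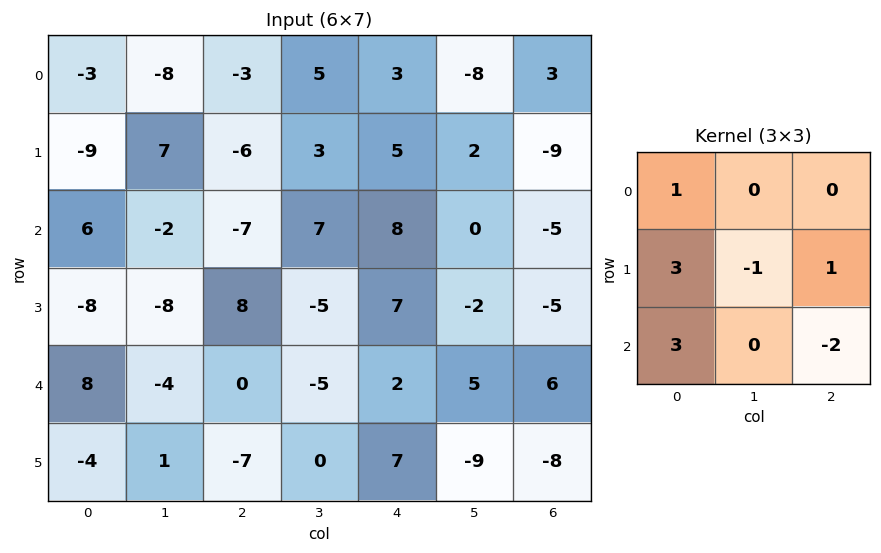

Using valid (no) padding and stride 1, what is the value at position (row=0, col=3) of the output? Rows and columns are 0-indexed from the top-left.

32

The receptive field on the input at this output position is [5 3 -8 / 3 5 2 / 7 8 0]. Elementwise product with the kernel and sum: 5·1 + 3·3 + 5·-1 + 2·1 + 7·3 + 0·-2.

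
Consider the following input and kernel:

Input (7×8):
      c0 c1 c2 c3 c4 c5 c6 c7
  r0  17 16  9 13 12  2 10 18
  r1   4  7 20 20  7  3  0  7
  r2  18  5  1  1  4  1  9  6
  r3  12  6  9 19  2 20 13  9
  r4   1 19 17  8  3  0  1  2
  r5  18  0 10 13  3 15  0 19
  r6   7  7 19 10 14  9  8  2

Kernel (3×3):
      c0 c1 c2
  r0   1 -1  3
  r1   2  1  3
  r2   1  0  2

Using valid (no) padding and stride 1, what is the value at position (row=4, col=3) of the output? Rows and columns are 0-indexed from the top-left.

The receptive field on the input at this output position is [8 3 0 / 13 3 15 / 10 14 9]. Elementwise product with the kernel and sum: 8·1 + 3·-1 + 0·3 + 13·2 + 3·1 + 15·3 + 10·1 + 9·2.

107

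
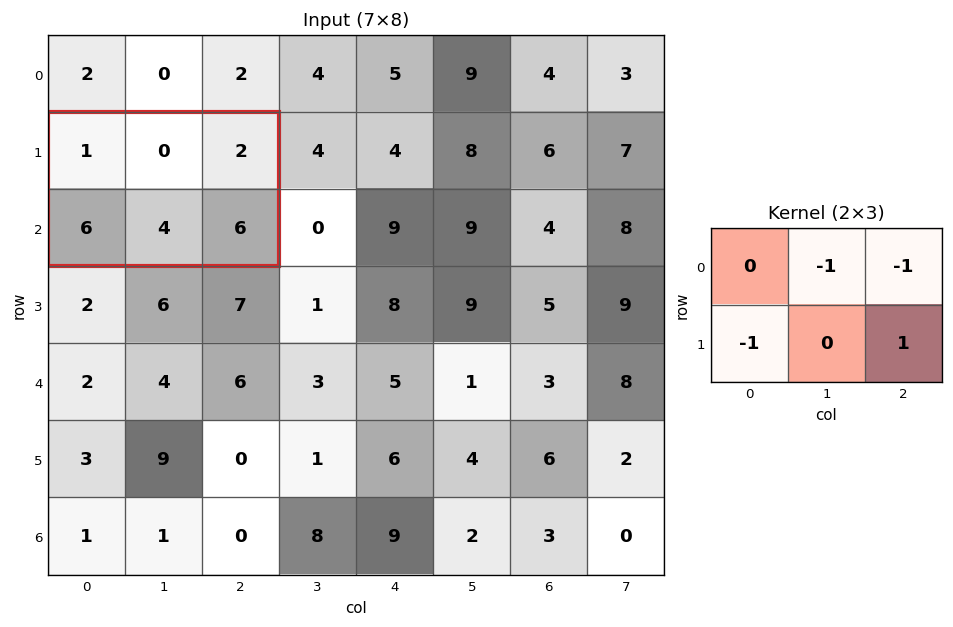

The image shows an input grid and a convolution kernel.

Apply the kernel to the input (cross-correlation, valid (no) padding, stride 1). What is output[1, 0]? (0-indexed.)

-2

The receptive field on the input at this output position is [1 0 2 / 6 4 6]. Elementwise product with the kernel and sum: 0·-1 + 2·-1 + 6·-1 + 6·1.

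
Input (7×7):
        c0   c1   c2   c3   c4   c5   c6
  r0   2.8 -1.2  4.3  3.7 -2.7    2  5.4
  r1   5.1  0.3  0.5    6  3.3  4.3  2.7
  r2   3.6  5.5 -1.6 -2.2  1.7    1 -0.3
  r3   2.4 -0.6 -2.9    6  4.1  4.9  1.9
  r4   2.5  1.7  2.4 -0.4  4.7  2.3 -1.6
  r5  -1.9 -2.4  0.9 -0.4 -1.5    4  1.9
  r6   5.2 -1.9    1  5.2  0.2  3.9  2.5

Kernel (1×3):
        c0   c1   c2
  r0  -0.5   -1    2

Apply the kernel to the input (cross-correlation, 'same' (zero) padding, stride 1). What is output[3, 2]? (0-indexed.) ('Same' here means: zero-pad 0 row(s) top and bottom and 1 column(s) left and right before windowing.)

15.2

The receptive field on the zero-padded input at this output position is [-0.6 -2.9 6]. Elementwise product with the kernel and sum: -0.6·-0.5 + -2.9·-1 + 6·2.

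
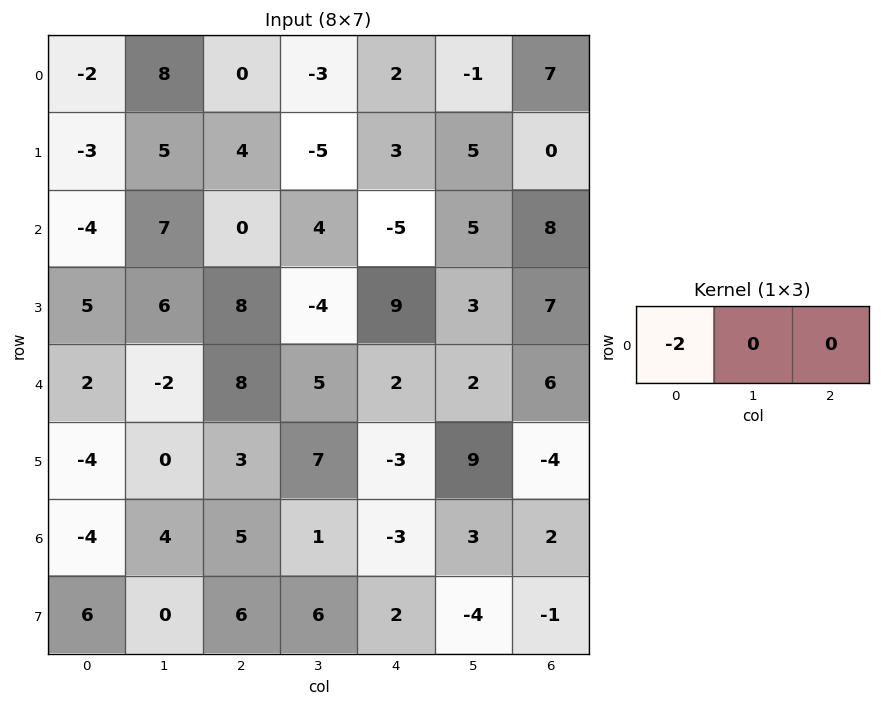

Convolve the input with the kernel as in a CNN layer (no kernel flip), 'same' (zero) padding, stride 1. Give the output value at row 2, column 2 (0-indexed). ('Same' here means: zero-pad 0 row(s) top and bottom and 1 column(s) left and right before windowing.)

-14

The receptive field on the zero-padded input at this output position is [7 0 4]. Elementwise product with the kernel and sum: 7·-2.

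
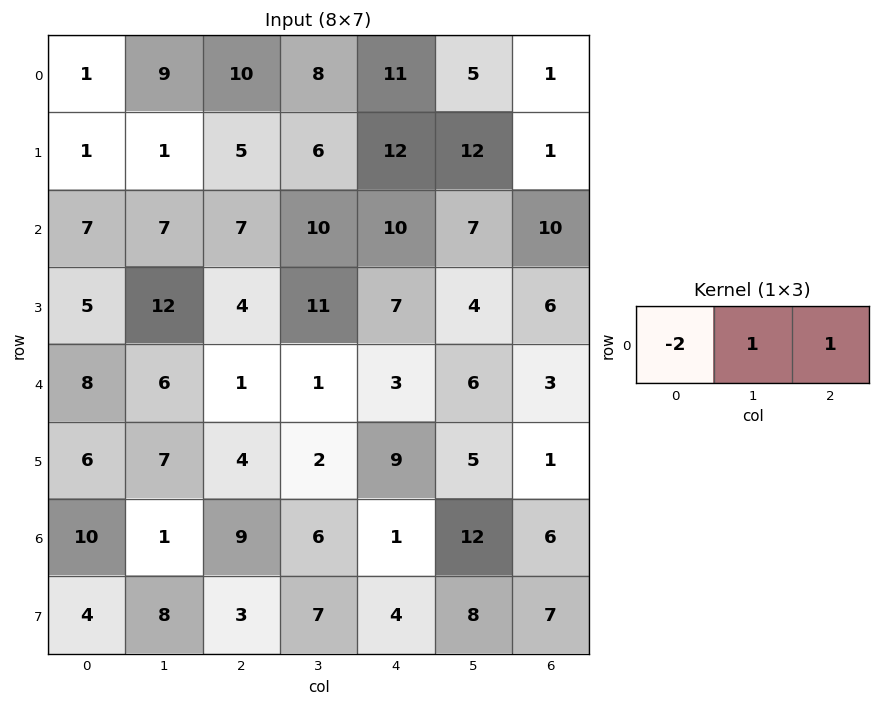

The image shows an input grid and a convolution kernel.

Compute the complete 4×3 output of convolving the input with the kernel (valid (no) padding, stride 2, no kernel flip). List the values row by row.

Output[0,0]: The receptive field on the input at this output position is [1 9 10]. Elementwise product with the kernel and sum: 1·-2 + 9·1 + 10·1.

17 -1 -16
0 6 -3
-9 2 3
-10 -11 16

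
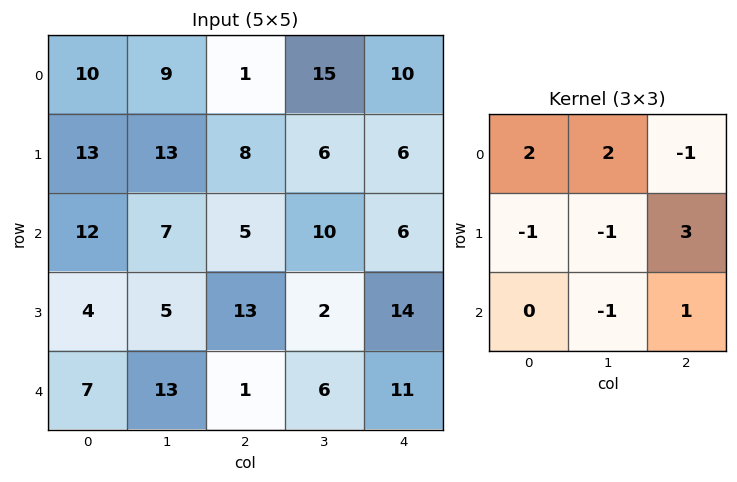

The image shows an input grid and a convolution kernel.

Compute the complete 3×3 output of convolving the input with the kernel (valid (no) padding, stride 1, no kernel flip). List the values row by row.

33 7 22
48 43 37
51 7 56

Output[0,0]: The receptive field on the input at this output position is [10 9 1 / 13 13 8 / 12 7 5]. Elementwise product with the kernel and sum: 10·2 + 9·2 + 1·-1 + 13·-1 + 13·-1 + 8·3 + 7·-1 + 5·1.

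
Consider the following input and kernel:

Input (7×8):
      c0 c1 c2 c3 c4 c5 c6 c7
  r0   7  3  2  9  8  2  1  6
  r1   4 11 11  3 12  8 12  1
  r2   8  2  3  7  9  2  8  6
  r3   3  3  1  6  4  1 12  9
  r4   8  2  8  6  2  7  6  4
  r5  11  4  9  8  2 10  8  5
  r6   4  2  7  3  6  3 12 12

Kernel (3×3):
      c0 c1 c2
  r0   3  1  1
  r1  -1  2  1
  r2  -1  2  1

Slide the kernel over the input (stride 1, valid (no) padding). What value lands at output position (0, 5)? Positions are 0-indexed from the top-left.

50

The receptive field on the input at this output position is [2 1 6 / 8 12 1 / 2 8 6]. Elementwise product with the kernel and sum: 2·3 + 1·1 + 6·1 + 8·-1 + 12·2 + 1·1 + 2·-1 + 8·2 + 6·1.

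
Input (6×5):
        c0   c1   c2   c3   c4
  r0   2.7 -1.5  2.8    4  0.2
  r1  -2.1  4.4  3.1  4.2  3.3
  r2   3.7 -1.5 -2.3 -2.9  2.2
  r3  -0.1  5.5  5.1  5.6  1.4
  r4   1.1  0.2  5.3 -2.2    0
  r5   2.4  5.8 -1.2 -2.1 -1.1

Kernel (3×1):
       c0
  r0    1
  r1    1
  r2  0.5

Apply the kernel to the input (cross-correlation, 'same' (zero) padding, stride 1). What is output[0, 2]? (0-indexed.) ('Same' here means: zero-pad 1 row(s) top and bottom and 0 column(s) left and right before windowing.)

4.35

The receptive field on the zero-padded input at this output position is [0 / 2.8 / 3.1]. Elementwise product with the kernel and sum: 0·1 + 2.8·1 + 3.1·0.5.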